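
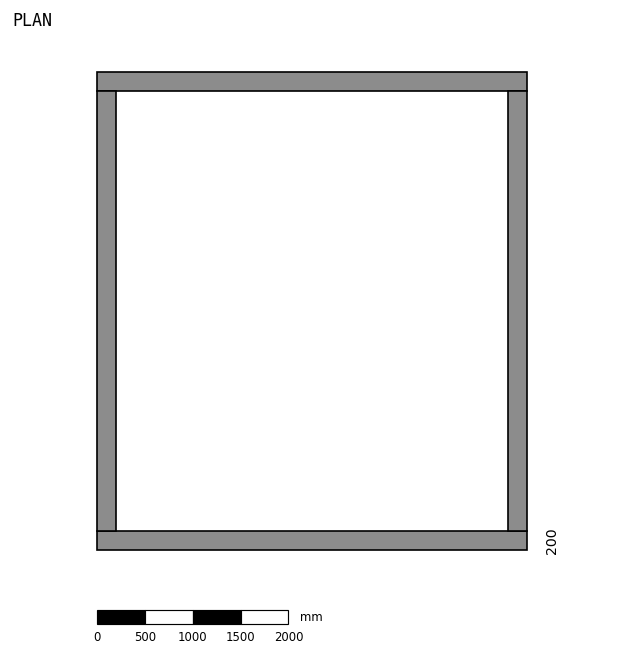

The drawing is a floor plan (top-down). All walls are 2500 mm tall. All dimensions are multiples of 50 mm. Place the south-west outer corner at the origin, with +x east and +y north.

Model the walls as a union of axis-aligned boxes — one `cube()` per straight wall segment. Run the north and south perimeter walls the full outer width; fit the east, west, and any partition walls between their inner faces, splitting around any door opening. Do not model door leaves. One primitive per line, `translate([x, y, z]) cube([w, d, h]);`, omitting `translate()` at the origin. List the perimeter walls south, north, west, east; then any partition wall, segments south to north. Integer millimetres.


cube([4500, 200, 2500]);
translate([0, 4800, 0]) cube([4500, 200, 2500]);
translate([0, 200, 0]) cube([200, 4600, 2500]);
translate([4300, 200, 0]) cube([200, 4600, 2500]);


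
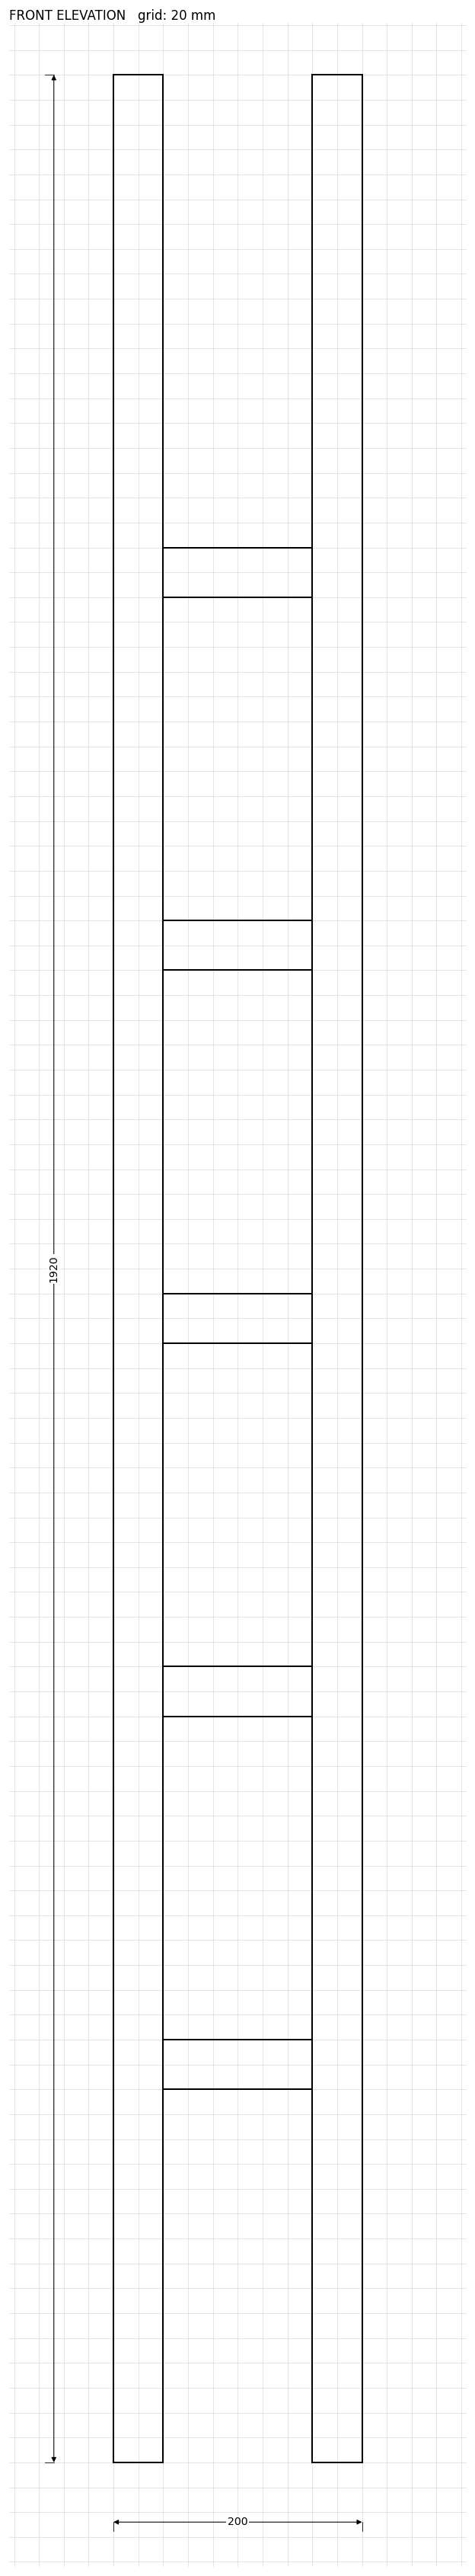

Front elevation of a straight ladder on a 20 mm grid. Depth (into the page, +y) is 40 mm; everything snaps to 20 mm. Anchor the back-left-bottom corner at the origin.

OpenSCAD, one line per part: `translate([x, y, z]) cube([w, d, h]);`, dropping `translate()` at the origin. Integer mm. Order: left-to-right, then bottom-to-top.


cube([40, 40, 1920]);
translate([40, 0, 300]) cube([120, 40, 40]);
translate([40, 0, 600]) cube([120, 40, 40]);
translate([40, 0, 900]) cube([120, 40, 40]);
translate([40, 0, 1200]) cube([120, 40, 40]);
translate([40, 0, 1500]) cube([120, 40, 40]);
translate([160, 0, 0]) cube([40, 40, 1920]);


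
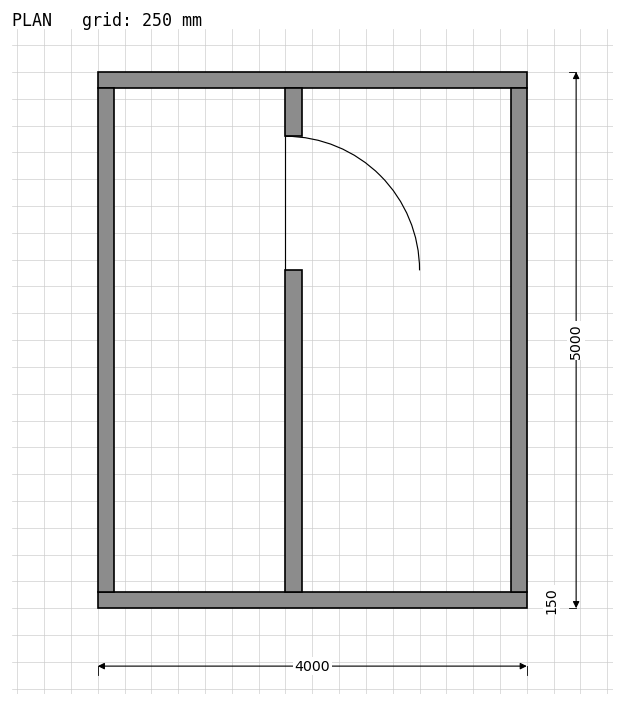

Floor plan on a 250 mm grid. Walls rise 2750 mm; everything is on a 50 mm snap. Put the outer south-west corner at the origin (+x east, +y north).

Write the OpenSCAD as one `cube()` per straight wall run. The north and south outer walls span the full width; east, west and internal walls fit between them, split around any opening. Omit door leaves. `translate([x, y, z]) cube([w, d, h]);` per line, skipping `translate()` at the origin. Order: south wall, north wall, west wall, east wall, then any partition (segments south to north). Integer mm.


cube([4000, 150, 2750]);
translate([0, 4850, 0]) cube([4000, 150, 2750]);
translate([0, 150, 0]) cube([150, 4700, 2750]);
translate([3850, 150, 0]) cube([150, 4700, 2750]);
translate([1750, 150, 0]) cube([150, 3000, 2750]);
translate([1750, 4400, 0]) cube([150, 450, 2750]);


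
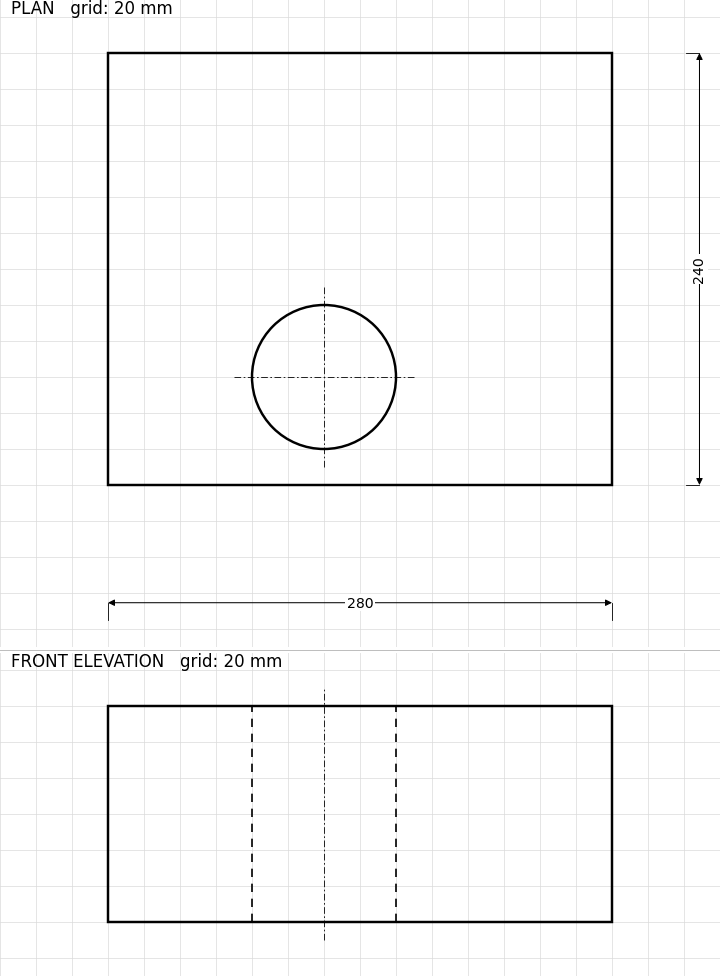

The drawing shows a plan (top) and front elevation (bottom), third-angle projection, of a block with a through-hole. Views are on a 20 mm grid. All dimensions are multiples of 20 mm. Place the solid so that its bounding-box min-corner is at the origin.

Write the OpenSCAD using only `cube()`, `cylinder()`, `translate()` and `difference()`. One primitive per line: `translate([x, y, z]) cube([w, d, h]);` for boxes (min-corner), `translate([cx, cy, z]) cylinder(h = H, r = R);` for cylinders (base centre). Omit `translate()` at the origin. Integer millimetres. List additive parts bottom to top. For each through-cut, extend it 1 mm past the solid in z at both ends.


difference() {
  cube([280, 240, 120]);
  translate([120, 60, -1]) cylinder(h = 122, r = 40);
}


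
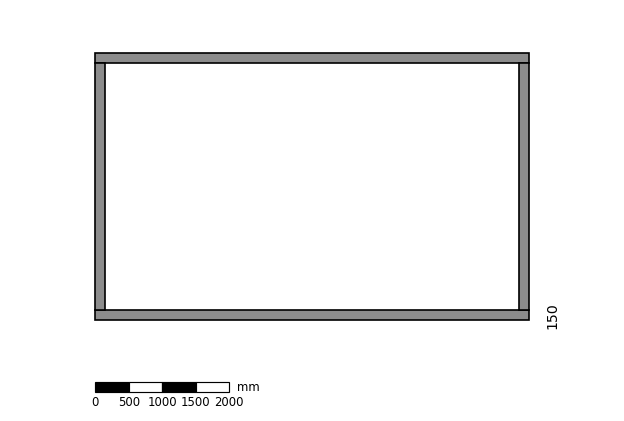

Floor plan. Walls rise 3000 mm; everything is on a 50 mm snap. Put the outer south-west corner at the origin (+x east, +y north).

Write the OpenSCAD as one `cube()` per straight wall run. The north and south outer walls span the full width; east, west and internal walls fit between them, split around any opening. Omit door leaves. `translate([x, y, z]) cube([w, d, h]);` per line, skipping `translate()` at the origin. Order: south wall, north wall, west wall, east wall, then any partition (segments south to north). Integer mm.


cube([6500, 150, 3000]);
translate([0, 3850, 0]) cube([6500, 150, 3000]);
translate([0, 150, 0]) cube([150, 3700, 3000]);
translate([6350, 150, 0]) cube([150, 3700, 3000]);


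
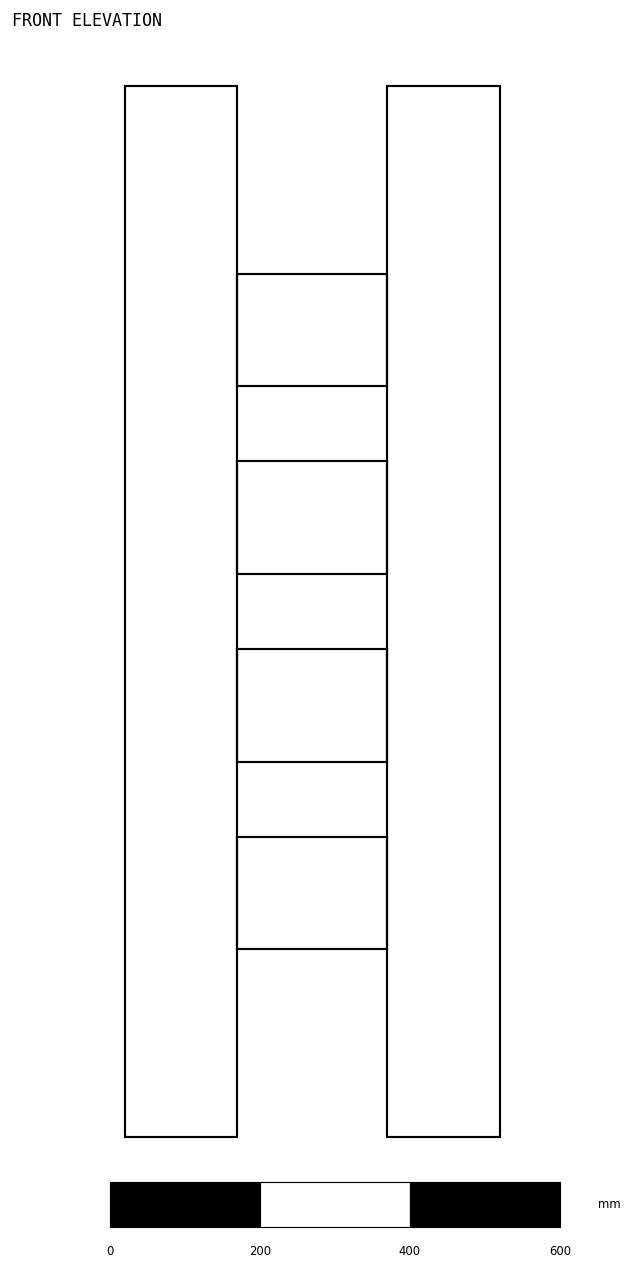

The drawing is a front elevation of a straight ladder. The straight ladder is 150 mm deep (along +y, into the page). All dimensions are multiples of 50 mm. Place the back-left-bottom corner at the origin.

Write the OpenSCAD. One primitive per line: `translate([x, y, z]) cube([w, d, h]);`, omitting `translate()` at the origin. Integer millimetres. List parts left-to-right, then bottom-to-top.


cube([150, 150, 1400]);
translate([150, 0, 250]) cube([200, 150, 150]);
translate([150, 0, 500]) cube([200, 150, 150]);
translate([150, 0, 750]) cube([200, 150, 150]);
translate([150, 0, 1000]) cube([200, 150, 150]);
translate([350, 0, 0]) cube([150, 150, 1400]);


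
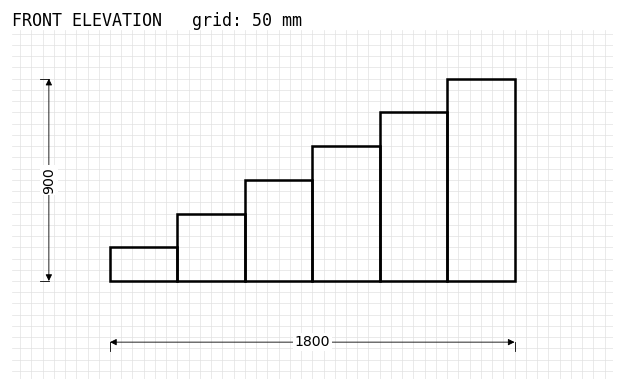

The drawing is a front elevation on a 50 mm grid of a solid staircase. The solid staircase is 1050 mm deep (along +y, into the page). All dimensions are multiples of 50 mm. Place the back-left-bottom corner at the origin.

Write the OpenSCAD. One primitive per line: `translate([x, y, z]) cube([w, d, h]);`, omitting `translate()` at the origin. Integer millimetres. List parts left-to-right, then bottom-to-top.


cube([300, 1050, 150]);
translate([300, 0, 0]) cube([300, 1050, 300]);
translate([600, 0, 0]) cube([300, 1050, 450]);
translate([900, 0, 0]) cube([300, 1050, 600]);
translate([1200, 0, 0]) cube([300, 1050, 750]);
translate([1500, 0, 0]) cube([300, 1050, 900]);


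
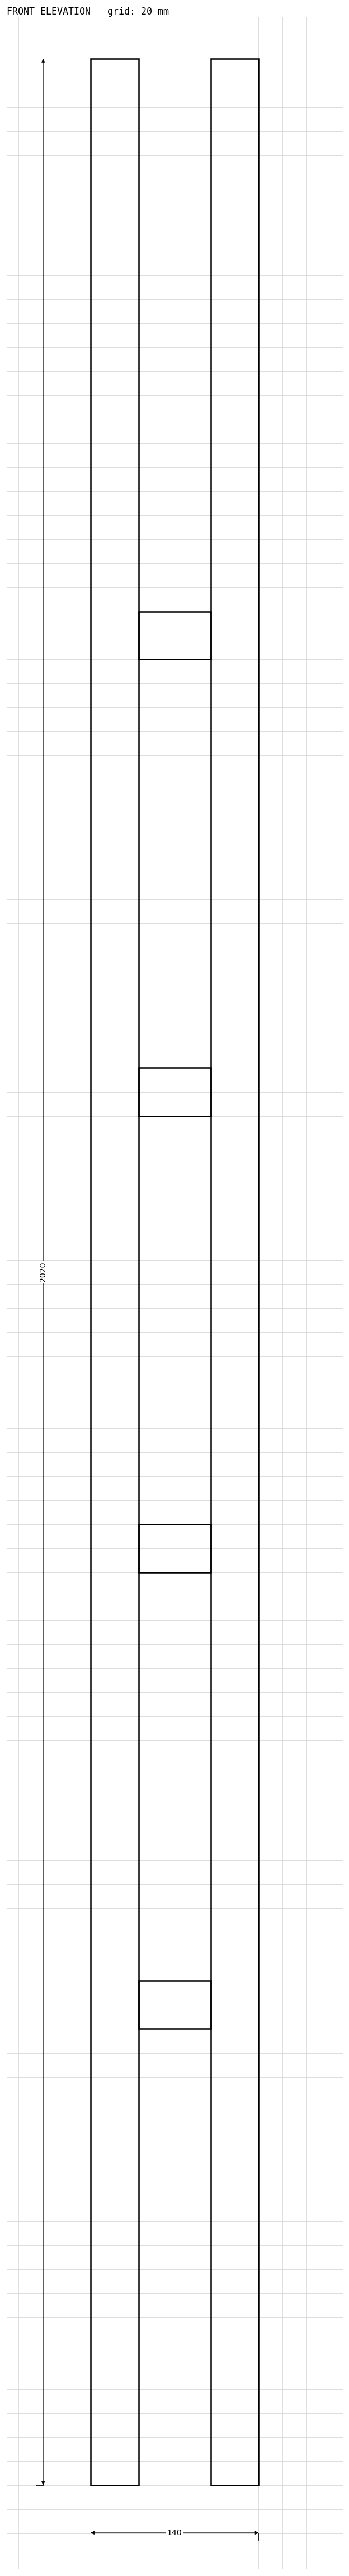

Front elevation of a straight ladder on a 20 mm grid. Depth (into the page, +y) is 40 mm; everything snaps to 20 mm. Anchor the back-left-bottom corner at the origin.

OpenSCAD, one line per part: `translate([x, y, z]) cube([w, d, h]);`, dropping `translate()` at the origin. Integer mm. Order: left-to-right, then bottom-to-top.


cube([40, 40, 2020]);
translate([40, 0, 380]) cube([60, 40, 40]);
translate([40, 0, 760]) cube([60, 40, 40]);
translate([40, 0, 1140]) cube([60, 40, 40]);
translate([40, 0, 1520]) cube([60, 40, 40]);
translate([100, 0, 0]) cube([40, 40, 2020]);


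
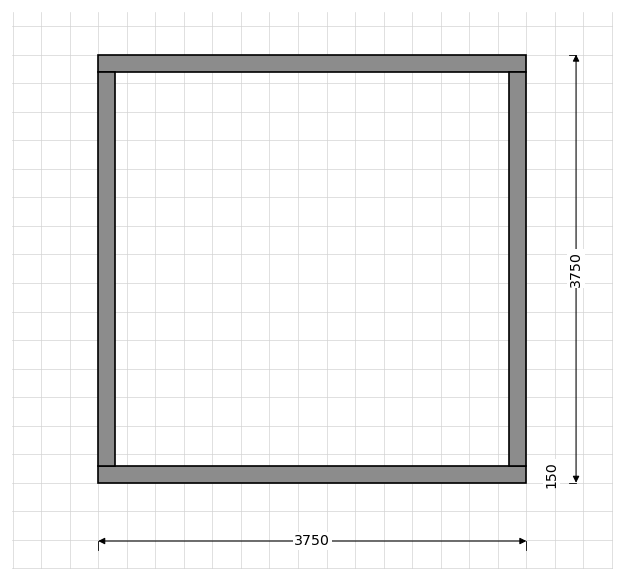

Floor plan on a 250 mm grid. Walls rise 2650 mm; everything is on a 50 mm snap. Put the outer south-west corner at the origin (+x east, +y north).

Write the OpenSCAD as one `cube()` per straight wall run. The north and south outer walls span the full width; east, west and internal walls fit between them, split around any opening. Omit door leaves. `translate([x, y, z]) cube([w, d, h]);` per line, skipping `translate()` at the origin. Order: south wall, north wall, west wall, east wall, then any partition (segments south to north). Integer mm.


cube([3750, 150, 2650]);
translate([0, 3600, 0]) cube([3750, 150, 2650]);
translate([0, 150, 0]) cube([150, 3450, 2650]);
translate([3600, 150, 0]) cube([150, 3450, 2650]);


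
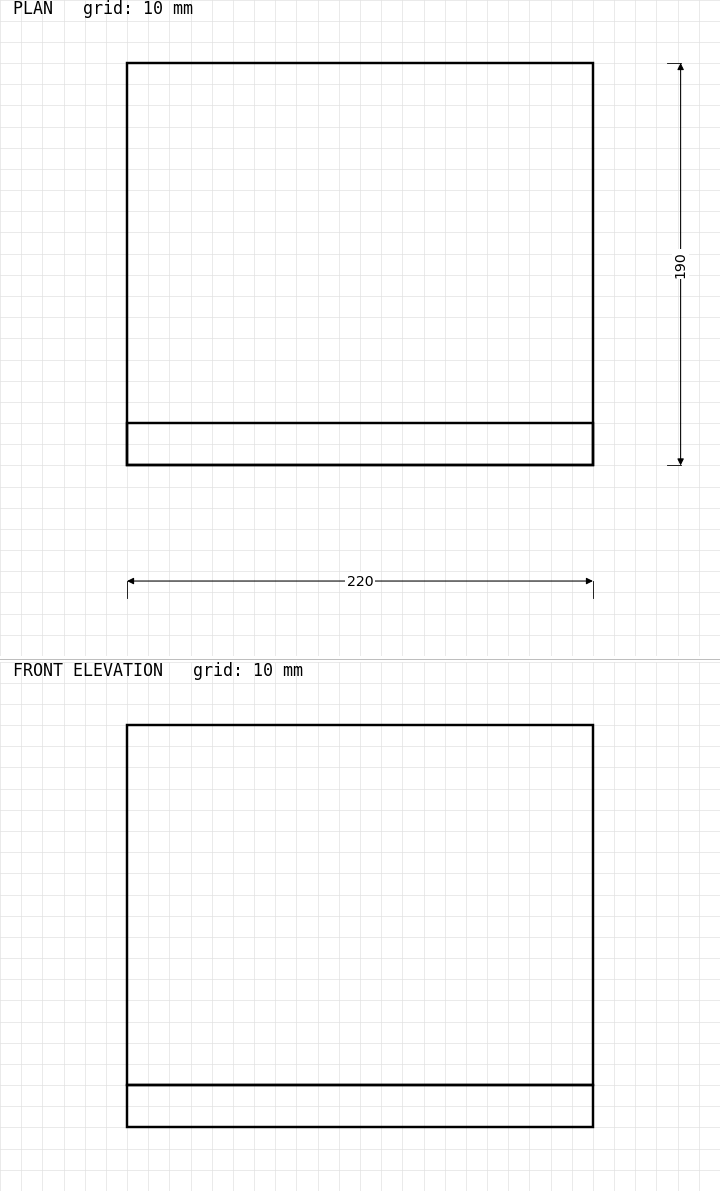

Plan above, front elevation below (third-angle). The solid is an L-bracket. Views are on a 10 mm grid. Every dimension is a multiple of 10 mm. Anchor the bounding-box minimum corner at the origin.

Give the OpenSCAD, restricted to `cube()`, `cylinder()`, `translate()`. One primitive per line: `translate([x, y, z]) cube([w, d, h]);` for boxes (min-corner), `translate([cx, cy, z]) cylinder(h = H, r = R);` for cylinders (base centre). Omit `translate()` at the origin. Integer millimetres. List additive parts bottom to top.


cube([220, 190, 20]);
translate([0, 0, 20]) cube([220, 20, 170]);


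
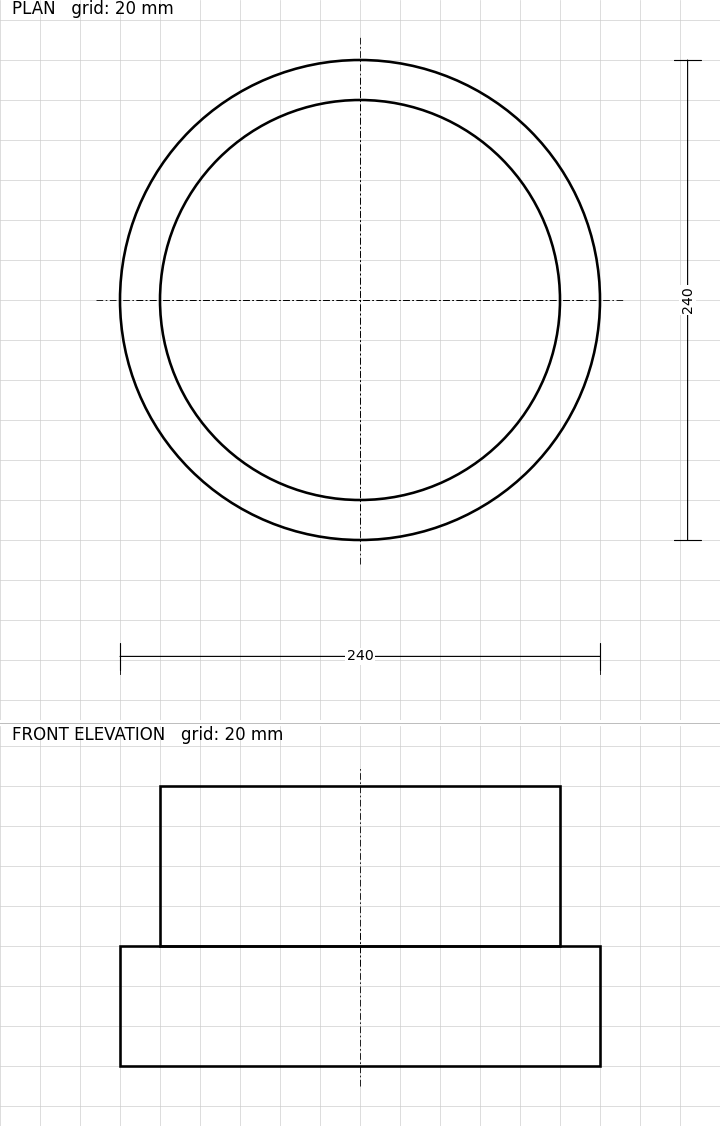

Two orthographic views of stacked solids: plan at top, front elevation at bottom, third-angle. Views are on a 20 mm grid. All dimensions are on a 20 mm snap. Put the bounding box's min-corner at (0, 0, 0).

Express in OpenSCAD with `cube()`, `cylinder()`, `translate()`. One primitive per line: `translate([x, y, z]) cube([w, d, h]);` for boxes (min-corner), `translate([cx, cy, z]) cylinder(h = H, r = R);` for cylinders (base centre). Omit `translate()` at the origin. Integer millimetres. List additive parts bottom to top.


translate([120, 120, 0]) cylinder(h = 60, r = 120);
translate([120, 120, 60]) cylinder(h = 80, r = 100);


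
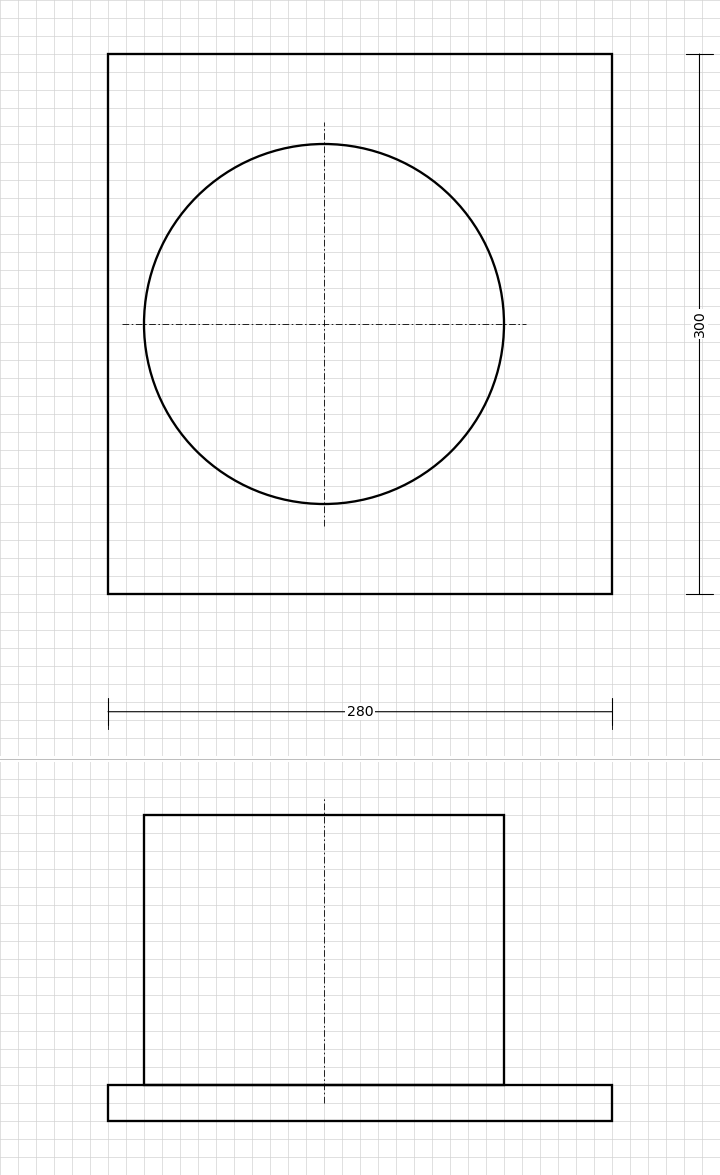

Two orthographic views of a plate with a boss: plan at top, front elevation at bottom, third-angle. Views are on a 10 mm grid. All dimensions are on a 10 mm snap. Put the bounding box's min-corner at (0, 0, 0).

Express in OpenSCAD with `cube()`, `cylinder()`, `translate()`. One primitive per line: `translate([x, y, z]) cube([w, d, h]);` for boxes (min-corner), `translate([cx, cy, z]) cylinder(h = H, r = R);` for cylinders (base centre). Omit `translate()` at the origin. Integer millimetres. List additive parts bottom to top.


cube([280, 300, 20]);
translate([120, 150, 20]) cylinder(h = 150, r = 100);


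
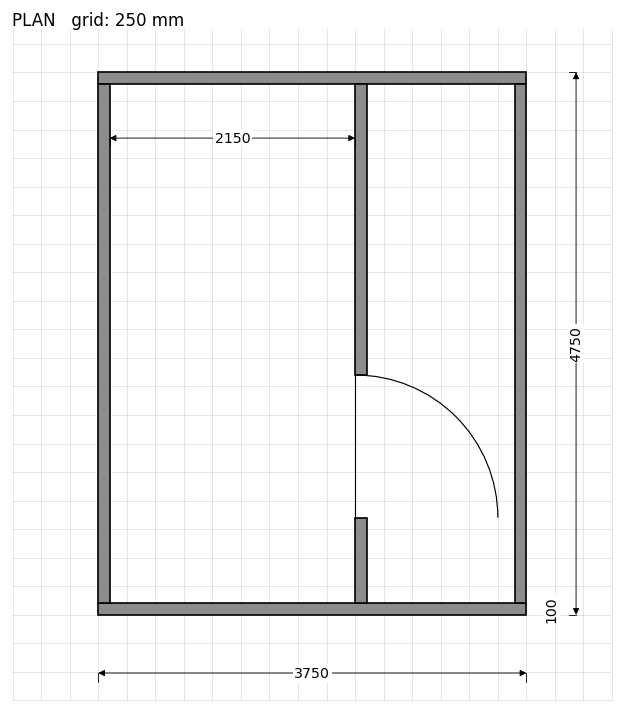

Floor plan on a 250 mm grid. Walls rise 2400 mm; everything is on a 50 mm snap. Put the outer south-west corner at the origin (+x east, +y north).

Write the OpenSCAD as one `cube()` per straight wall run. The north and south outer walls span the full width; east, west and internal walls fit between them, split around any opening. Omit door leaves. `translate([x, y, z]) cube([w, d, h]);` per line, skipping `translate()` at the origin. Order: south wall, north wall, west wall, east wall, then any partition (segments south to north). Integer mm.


cube([3750, 100, 2400]);
translate([0, 4650, 0]) cube([3750, 100, 2400]);
translate([0, 100, 0]) cube([100, 4550, 2400]);
translate([3650, 100, 0]) cube([100, 4550, 2400]);
translate([2250, 100, 0]) cube([100, 750, 2400]);
translate([2250, 2100, 0]) cube([100, 2550, 2400]);


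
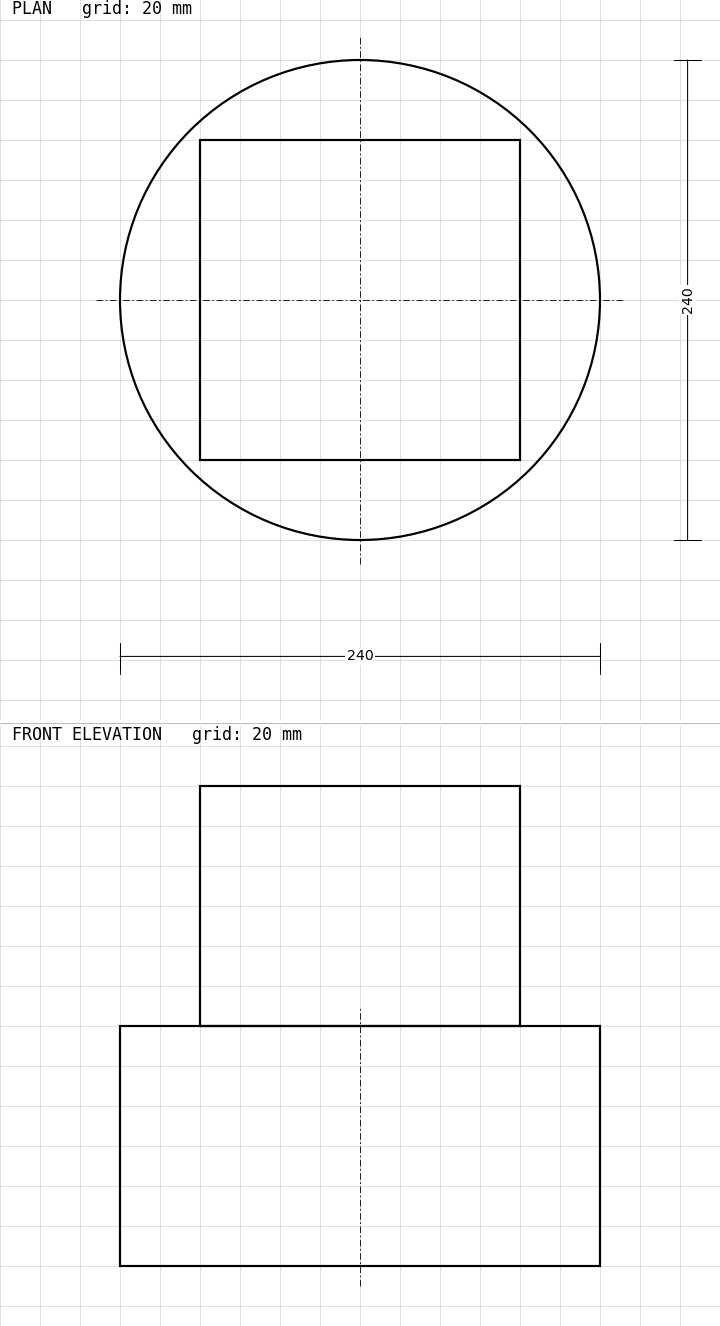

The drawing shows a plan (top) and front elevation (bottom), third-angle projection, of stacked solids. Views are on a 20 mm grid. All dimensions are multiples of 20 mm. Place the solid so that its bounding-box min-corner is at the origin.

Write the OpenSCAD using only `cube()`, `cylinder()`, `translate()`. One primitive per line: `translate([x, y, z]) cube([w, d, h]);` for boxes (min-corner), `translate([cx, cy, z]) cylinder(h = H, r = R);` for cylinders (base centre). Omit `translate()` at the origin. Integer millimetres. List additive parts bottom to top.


translate([120, 120, 0]) cylinder(h = 120, r = 120);
translate([40, 40, 120]) cube([160, 160, 120]);


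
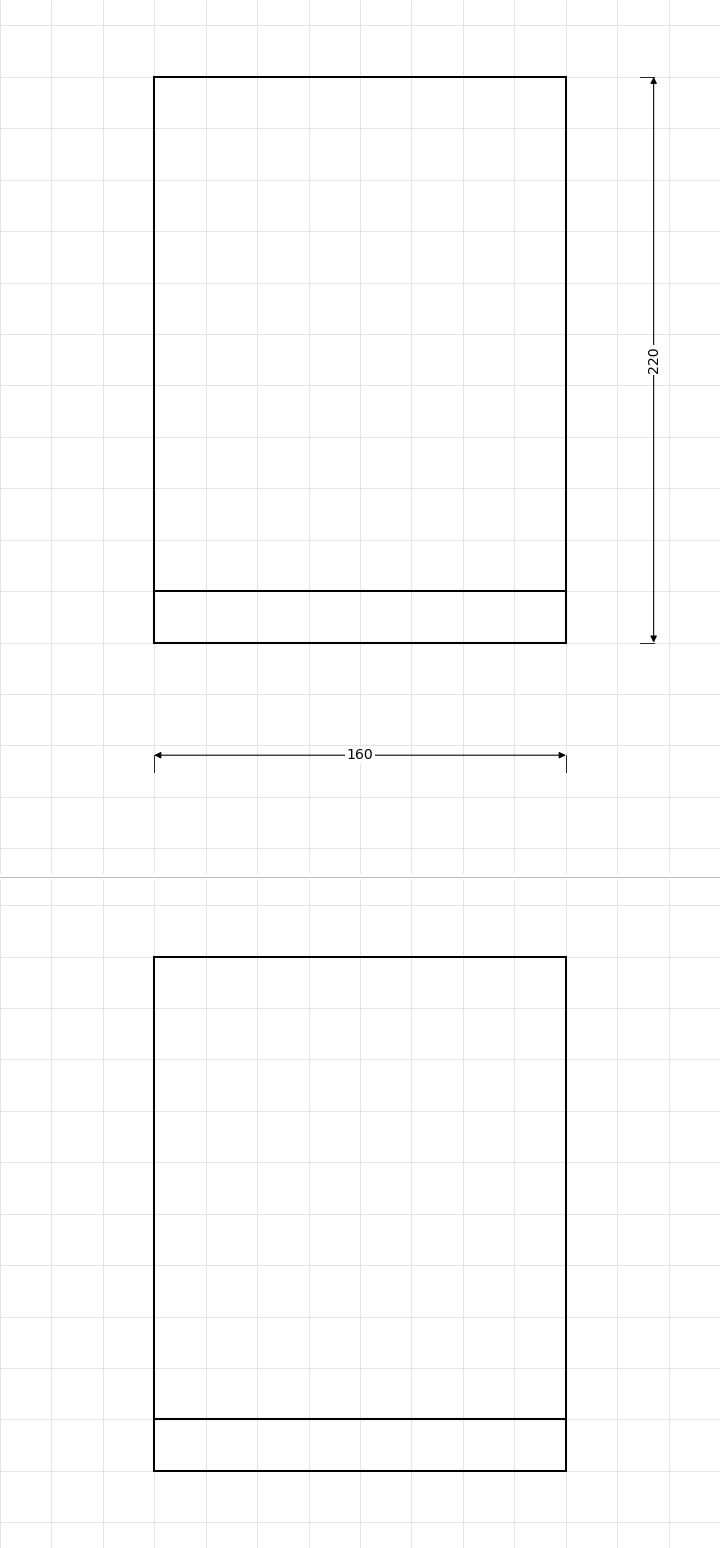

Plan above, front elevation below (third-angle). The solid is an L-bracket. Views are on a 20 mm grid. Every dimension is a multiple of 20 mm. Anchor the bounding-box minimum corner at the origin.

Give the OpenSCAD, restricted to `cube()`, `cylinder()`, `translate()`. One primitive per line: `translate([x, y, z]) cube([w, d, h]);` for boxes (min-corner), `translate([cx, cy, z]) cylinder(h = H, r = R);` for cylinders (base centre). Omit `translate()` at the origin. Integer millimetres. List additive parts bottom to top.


cube([160, 220, 20]);
translate([0, 0, 20]) cube([160, 20, 180]);


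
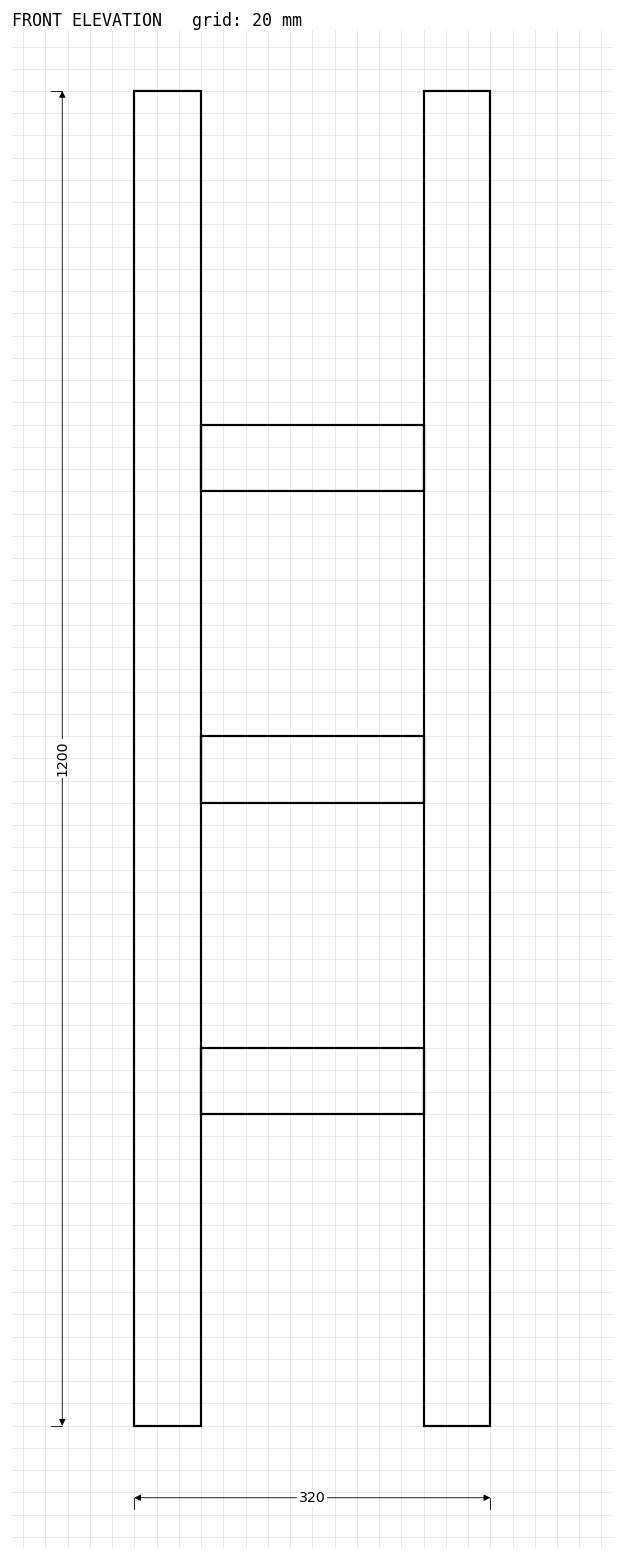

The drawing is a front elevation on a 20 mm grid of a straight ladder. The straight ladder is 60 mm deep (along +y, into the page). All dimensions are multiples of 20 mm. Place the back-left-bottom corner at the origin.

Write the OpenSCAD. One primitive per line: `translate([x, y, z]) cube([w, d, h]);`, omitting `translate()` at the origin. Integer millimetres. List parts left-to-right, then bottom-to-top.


cube([60, 60, 1200]);
translate([60, 0, 280]) cube([200, 60, 60]);
translate([60, 0, 560]) cube([200, 60, 60]);
translate([60, 0, 840]) cube([200, 60, 60]);
translate([260, 0, 0]) cube([60, 60, 1200]);


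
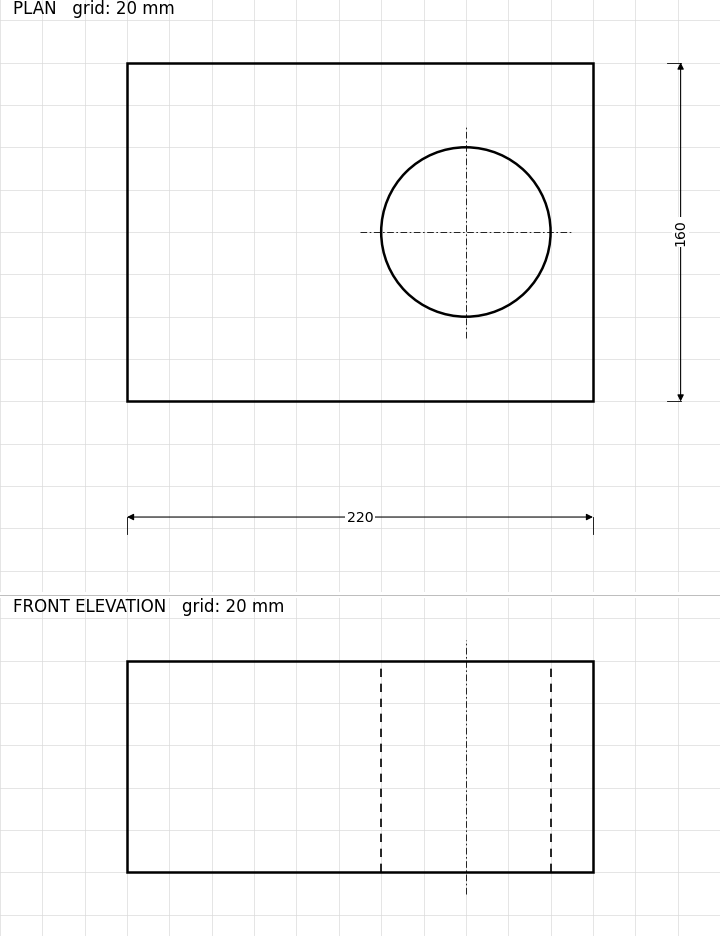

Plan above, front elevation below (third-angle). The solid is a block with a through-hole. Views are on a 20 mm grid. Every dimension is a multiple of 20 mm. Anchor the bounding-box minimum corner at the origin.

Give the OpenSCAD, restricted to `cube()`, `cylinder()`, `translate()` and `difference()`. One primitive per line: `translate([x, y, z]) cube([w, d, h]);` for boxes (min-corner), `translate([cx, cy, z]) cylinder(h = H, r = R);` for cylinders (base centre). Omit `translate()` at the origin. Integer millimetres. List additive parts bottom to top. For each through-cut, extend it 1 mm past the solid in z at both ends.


difference() {
  cube([220, 160, 100]);
  translate([160, 80, -1]) cylinder(h = 102, r = 40);
}


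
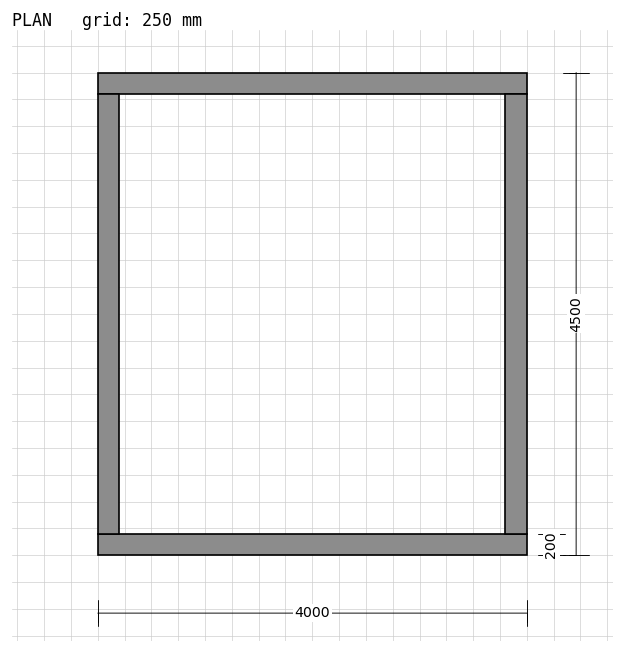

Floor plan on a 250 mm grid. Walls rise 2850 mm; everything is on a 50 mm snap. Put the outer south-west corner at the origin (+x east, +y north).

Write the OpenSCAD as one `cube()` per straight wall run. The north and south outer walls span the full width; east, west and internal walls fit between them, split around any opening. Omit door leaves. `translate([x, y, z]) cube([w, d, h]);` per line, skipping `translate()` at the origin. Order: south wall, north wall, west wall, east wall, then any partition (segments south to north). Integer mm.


cube([4000, 200, 2850]);
translate([0, 4300, 0]) cube([4000, 200, 2850]);
translate([0, 200, 0]) cube([200, 4100, 2850]);
translate([3800, 200, 0]) cube([200, 4100, 2850]);


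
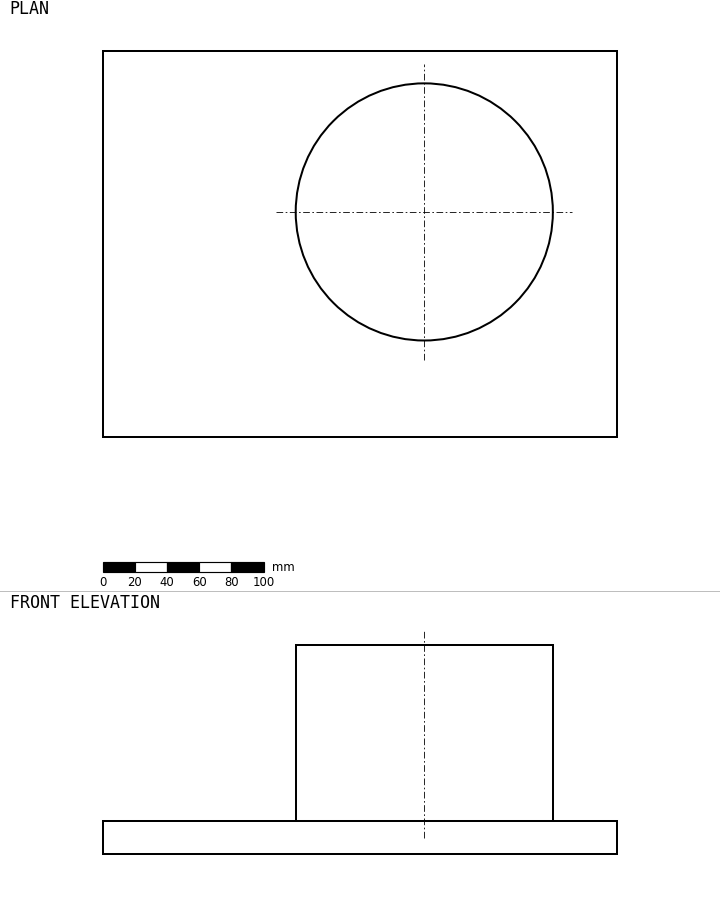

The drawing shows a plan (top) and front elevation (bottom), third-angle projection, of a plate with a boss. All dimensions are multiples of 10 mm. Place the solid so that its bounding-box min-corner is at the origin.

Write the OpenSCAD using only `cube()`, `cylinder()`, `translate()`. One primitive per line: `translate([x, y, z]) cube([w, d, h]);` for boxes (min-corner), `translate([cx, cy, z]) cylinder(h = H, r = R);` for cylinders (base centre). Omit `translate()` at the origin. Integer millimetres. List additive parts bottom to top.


cube([320, 240, 20]);
translate([200, 140, 20]) cylinder(h = 110, r = 80);


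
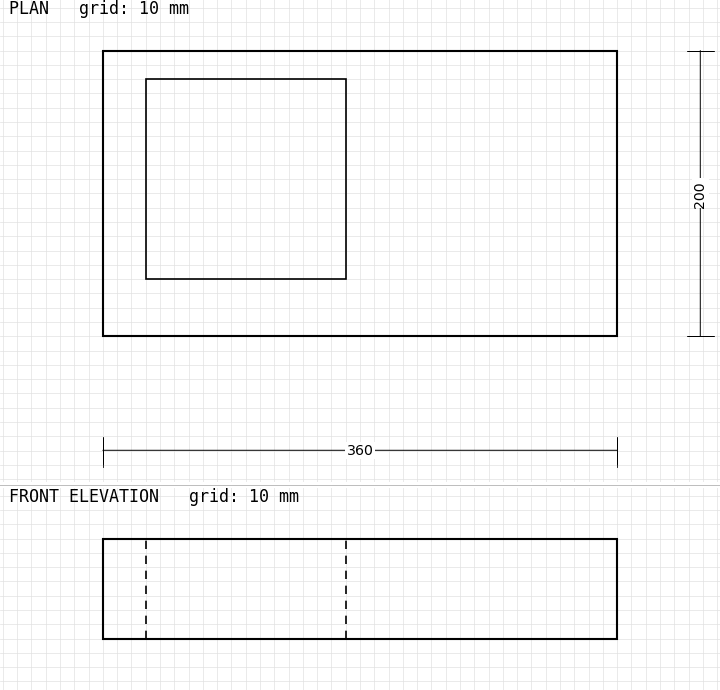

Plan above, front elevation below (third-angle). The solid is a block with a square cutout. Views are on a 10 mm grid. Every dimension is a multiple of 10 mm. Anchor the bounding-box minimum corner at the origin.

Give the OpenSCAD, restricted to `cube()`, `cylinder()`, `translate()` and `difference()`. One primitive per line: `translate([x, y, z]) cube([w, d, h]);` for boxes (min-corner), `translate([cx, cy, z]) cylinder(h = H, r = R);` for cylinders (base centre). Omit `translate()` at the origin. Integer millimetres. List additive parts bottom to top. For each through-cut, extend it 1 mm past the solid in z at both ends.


difference() {
  cube([360, 200, 70]);
  translate([30, 40, -1]) cube([140, 140, 72]);
}


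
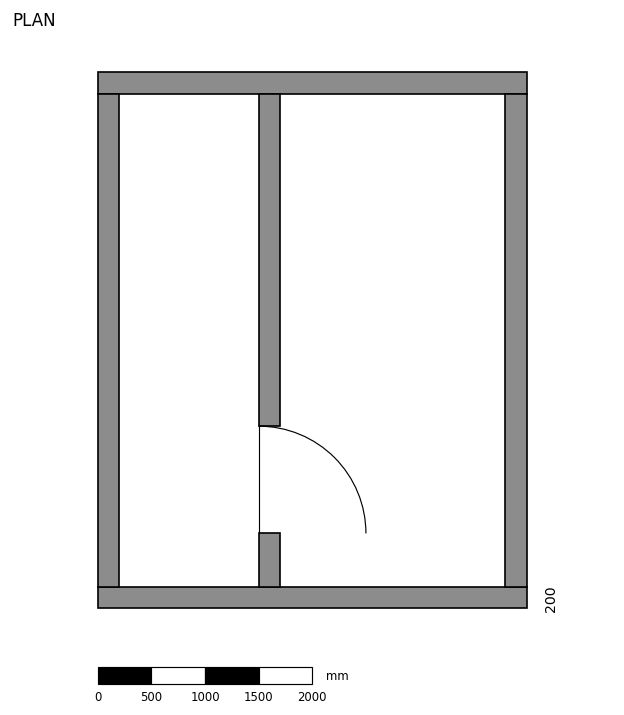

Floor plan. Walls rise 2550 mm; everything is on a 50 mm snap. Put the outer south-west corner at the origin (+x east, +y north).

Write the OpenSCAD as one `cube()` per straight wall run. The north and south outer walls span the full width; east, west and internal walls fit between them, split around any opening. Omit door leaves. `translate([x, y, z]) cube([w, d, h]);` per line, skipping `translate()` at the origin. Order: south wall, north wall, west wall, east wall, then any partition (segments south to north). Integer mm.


cube([4000, 200, 2550]);
translate([0, 4800, 0]) cube([4000, 200, 2550]);
translate([0, 200, 0]) cube([200, 4600, 2550]);
translate([3800, 200, 0]) cube([200, 4600, 2550]);
translate([1500, 200, 0]) cube([200, 500, 2550]);
translate([1500, 1700, 0]) cube([200, 3100, 2550]);


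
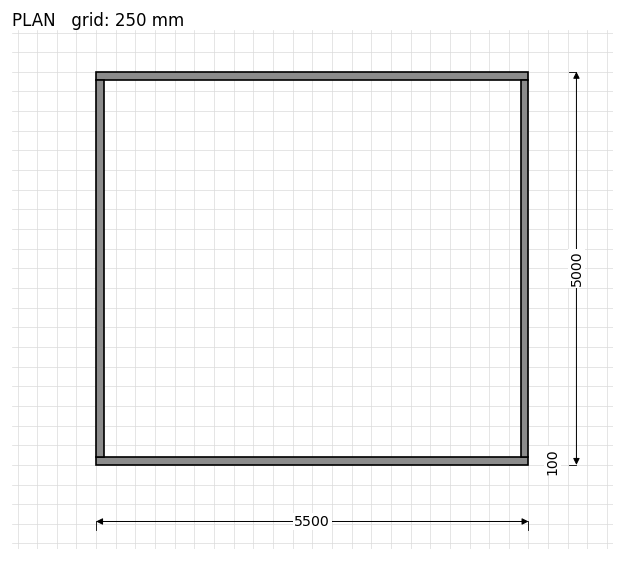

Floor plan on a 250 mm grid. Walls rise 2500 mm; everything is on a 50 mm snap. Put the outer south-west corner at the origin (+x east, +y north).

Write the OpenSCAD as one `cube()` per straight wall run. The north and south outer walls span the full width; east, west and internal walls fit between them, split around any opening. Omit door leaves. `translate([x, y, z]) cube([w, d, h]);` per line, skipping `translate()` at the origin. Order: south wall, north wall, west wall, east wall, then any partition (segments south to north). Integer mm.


cube([5500, 100, 2500]);
translate([0, 4900, 0]) cube([5500, 100, 2500]);
translate([0, 100, 0]) cube([100, 4800, 2500]);
translate([5400, 100, 0]) cube([100, 4800, 2500]);


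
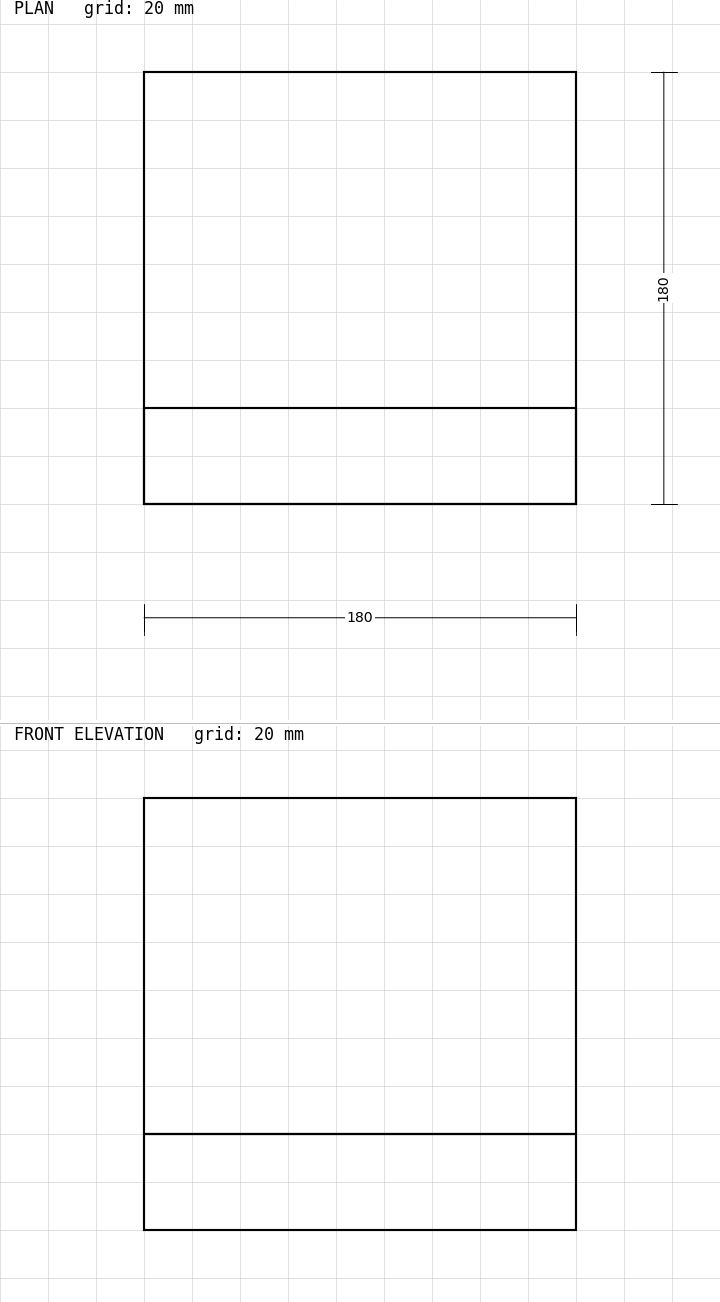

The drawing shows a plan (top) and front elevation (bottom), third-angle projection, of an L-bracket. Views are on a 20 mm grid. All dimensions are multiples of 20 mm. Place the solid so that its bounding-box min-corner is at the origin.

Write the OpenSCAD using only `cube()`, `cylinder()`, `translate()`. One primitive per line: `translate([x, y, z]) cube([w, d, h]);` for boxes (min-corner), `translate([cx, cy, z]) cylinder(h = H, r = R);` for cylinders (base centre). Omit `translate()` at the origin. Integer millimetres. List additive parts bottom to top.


cube([180, 180, 40]);
translate([0, 0, 40]) cube([180, 40, 140]);


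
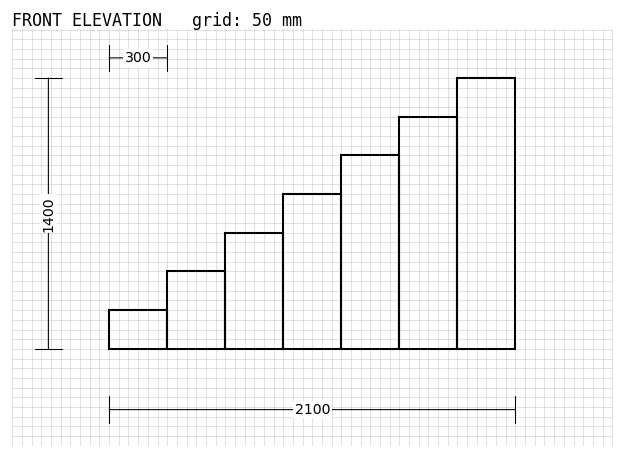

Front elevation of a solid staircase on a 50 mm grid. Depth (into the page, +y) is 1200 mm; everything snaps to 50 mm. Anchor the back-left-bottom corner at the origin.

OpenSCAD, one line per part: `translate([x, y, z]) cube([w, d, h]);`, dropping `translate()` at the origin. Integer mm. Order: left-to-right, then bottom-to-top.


cube([300, 1200, 200]);
translate([300, 0, 0]) cube([300, 1200, 400]);
translate([600, 0, 0]) cube([300, 1200, 600]);
translate([900, 0, 0]) cube([300, 1200, 800]);
translate([1200, 0, 0]) cube([300, 1200, 1000]);
translate([1500, 0, 0]) cube([300, 1200, 1200]);
translate([1800, 0, 0]) cube([300, 1200, 1400]);


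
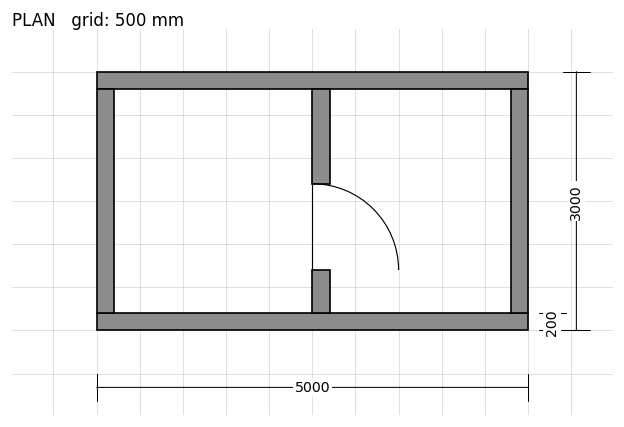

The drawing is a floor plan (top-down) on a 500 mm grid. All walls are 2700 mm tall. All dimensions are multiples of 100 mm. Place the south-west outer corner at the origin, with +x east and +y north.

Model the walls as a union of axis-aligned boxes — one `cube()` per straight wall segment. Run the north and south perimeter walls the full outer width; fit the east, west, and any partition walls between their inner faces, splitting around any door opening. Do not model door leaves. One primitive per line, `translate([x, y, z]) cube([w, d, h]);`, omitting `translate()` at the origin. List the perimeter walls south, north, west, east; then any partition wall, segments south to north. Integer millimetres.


cube([5000, 200, 2700]);
translate([0, 2800, 0]) cube([5000, 200, 2700]);
translate([0, 200, 0]) cube([200, 2600, 2700]);
translate([4800, 200, 0]) cube([200, 2600, 2700]);
translate([2500, 200, 0]) cube([200, 500, 2700]);
translate([2500, 1700, 0]) cube([200, 1100, 2700]);


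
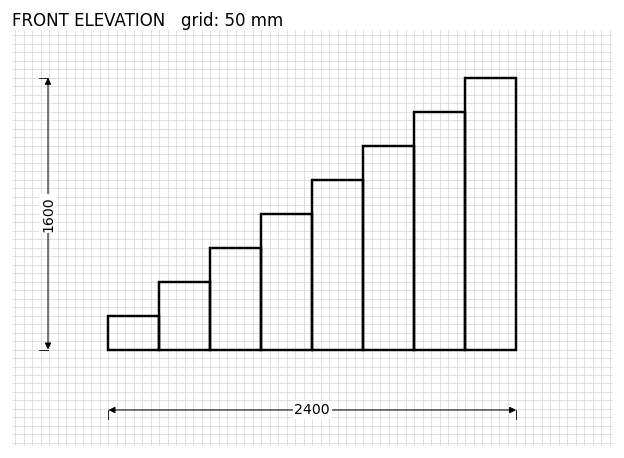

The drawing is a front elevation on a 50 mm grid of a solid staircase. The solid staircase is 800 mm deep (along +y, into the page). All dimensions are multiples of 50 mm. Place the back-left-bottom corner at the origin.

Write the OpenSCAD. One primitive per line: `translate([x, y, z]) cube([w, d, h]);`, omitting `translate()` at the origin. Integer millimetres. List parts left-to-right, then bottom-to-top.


cube([300, 800, 200]);
translate([300, 0, 0]) cube([300, 800, 400]);
translate([600, 0, 0]) cube([300, 800, 600]);
translate([900, 0, 0]) cube([300, 800, 800]);
translate([1200, 0, 0]) cube([300, 800, 1000]);
translate([1500, 0, 0]) cube([300, 800, 1200]);
translate([1800, 0, 0]) cube([300, 800, 1400]);
translate([2100, 0, 0]) cube([300, 800, 1600]);


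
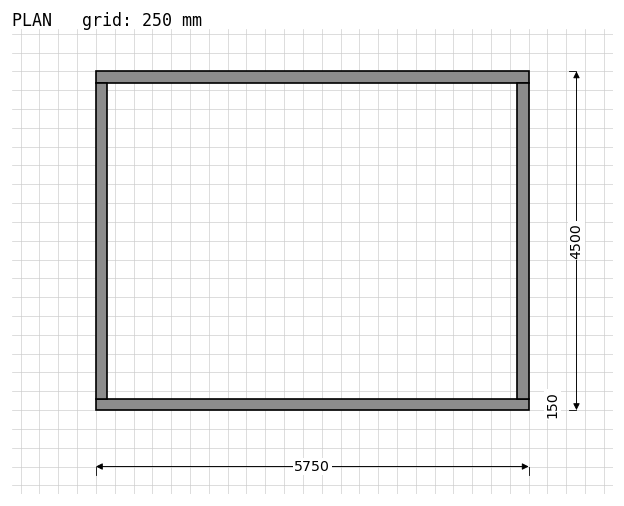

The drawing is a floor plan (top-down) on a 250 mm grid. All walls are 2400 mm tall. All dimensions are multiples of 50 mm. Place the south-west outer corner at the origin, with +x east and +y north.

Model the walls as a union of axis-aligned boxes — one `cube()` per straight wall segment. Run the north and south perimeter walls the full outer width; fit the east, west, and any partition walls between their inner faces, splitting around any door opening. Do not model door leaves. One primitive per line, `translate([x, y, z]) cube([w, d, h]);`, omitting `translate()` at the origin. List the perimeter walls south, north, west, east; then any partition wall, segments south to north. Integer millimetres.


cube([5750, 150, 2400]);
translate([0, 4350, 0]) cube([5750, 150, 2400]);
translate([0, 150, 0]) cube([150, 4200, 2400]);
translate([5600, 150, 0]) cube([150, 4200, 2400]);


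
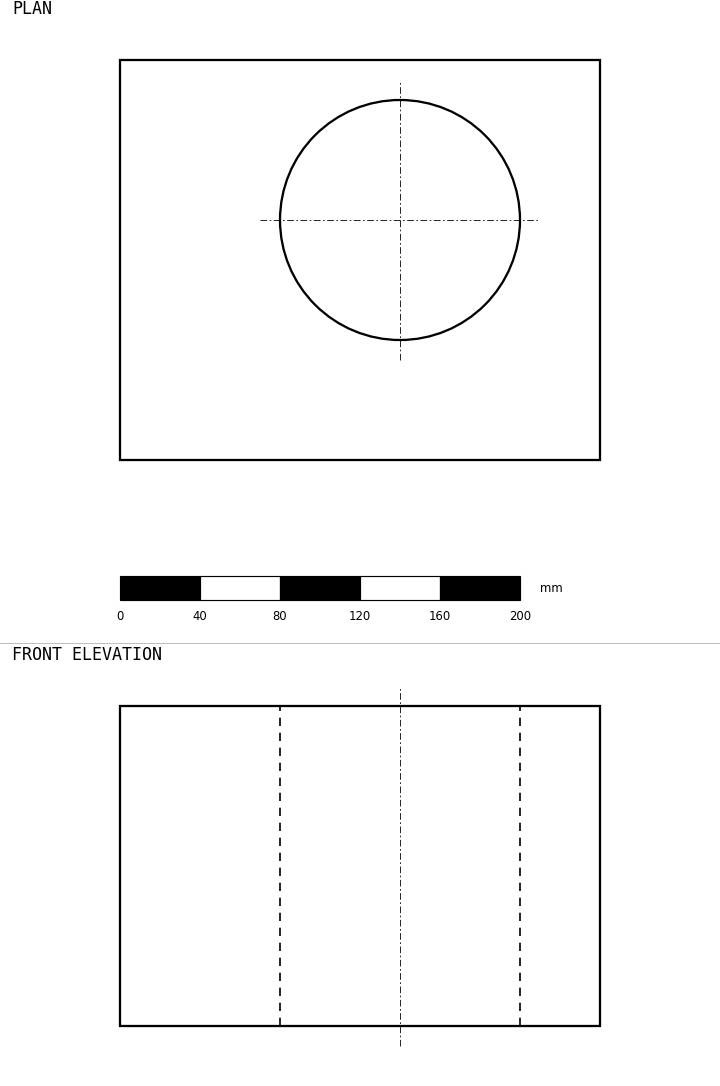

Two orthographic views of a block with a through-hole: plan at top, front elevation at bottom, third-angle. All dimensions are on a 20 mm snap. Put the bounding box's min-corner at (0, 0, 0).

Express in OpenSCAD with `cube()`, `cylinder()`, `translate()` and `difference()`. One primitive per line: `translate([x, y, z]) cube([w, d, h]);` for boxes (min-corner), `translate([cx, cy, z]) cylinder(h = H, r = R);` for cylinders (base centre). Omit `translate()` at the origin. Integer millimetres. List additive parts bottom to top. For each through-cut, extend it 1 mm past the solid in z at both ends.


difference() {
  cube([240, 200, 160]);
  translate([140, 120, -1]) cylinder(h = 162, r = 60);
}


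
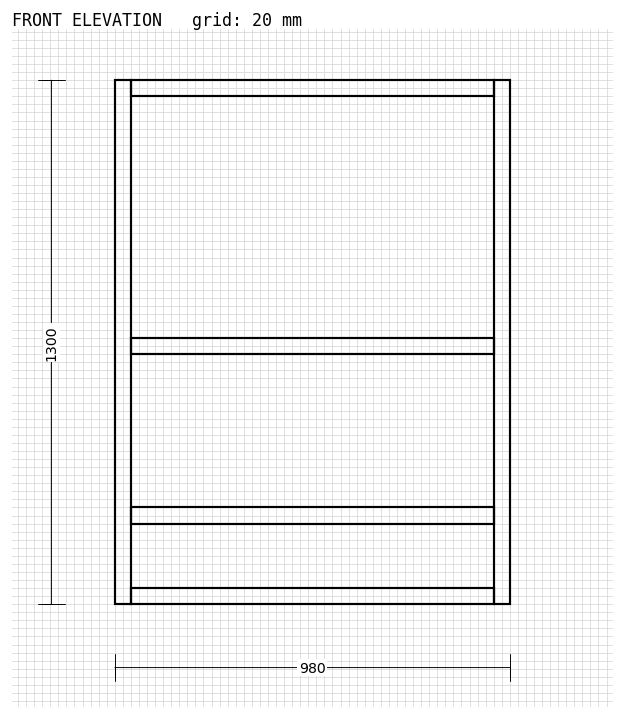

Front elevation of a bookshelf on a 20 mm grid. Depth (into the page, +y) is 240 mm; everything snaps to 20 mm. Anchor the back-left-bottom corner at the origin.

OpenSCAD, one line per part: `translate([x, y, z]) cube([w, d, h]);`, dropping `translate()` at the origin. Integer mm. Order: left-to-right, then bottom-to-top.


cube([40, 240, 1300]);
translate([40, 0, 0]) cube([900, 240, 40]);
translate([40, 0, 200]) cube([900, 240, 40]);
translate([40, 0, 620]) cube([900, 240, 40]);
translate([40, 0, 1260]) cube([900, 240, 40]);
translate([940, 0, 0]) cube([40, 240, 1300]);


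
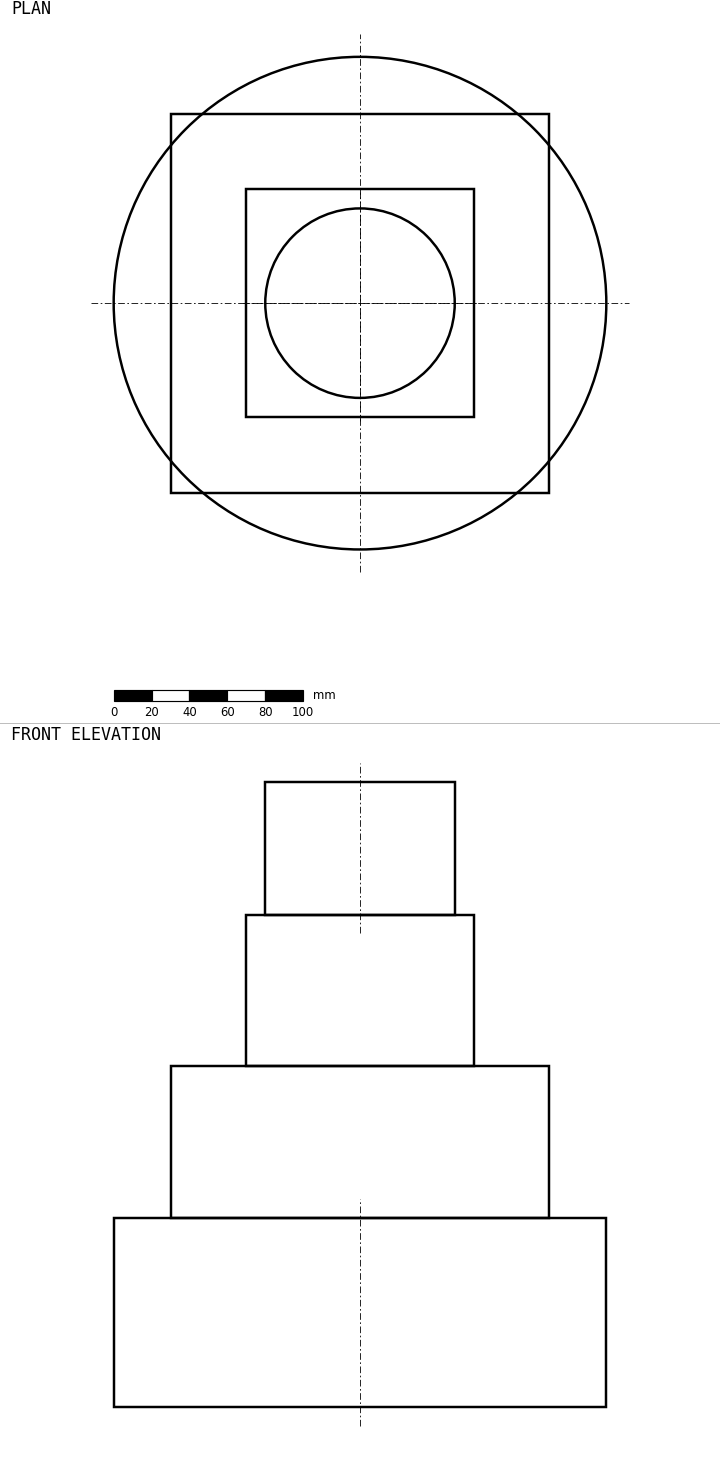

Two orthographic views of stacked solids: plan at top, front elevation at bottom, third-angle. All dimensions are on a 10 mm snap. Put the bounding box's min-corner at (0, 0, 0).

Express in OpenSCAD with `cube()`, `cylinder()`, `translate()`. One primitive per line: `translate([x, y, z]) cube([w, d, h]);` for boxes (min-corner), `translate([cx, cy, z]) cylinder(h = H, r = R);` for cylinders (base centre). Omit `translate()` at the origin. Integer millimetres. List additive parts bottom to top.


translate([130, 130, 0]) cylinder(h = 100, r = 130);
translate([30, 30, 100]) cube([200, 200, 80]);
translate([70, 70, 180]) cube([120, 120, 80]);
translate([130, 130, 260]) cylinder(h = 70, r = 50);


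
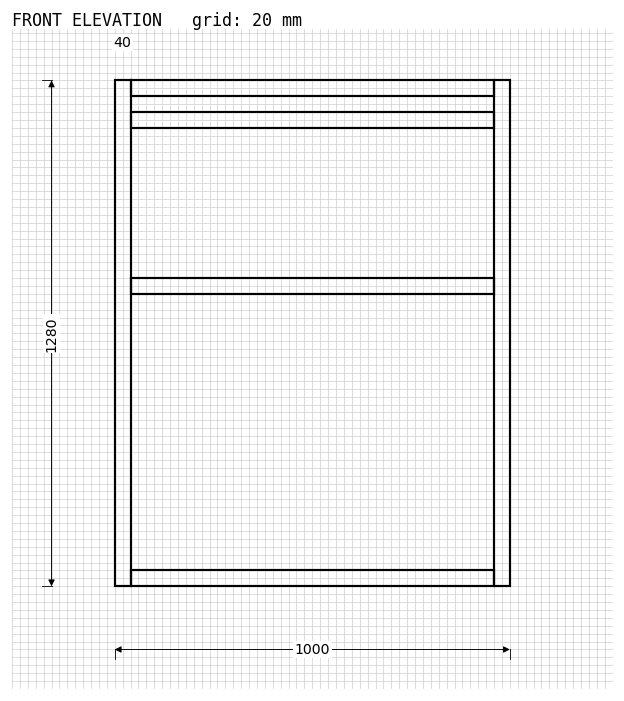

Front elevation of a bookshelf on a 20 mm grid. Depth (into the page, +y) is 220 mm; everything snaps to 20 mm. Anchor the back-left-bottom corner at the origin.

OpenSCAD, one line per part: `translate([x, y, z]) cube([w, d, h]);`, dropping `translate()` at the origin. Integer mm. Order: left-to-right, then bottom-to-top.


cube([40, 220, 1280]);
translate([40, 0, 0]) cube([920, 220, 40]);
translate([40, 0, 740]) cube([920, 220, 40]);
translate([40, 0, 1160]) cube([920, 220, 40]);
translate([40, 0, 1240]) cube([920, 220, 40]);
translate([960, 0, 0]) cube([40, 220, 1280]);


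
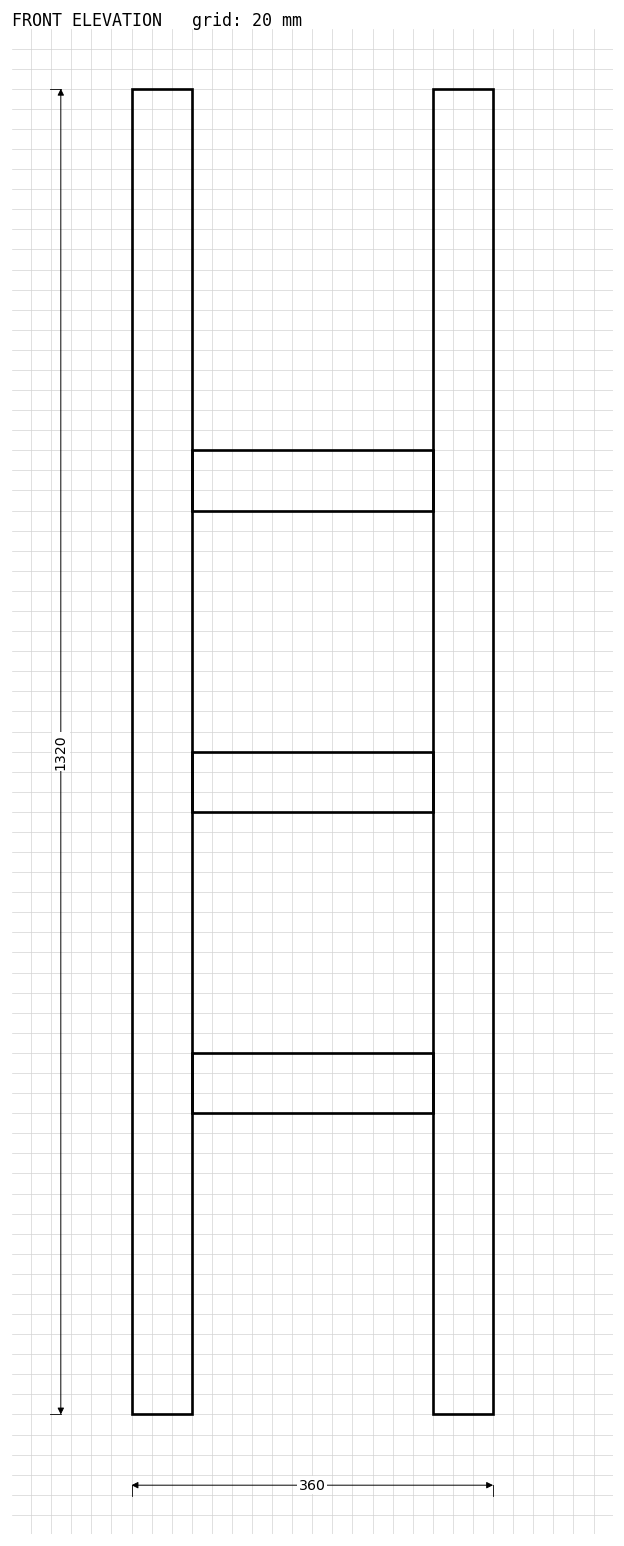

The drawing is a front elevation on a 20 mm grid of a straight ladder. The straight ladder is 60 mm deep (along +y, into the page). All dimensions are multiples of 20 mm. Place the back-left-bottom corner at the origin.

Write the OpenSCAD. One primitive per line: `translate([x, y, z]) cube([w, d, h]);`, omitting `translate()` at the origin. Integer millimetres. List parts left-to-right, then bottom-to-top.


cube([60, 60, 1320]);
translate([60, 0, 300]) cube([240, 60, 60]);
translate([60, 0, 600]) cube([240, 60, 60]);
translate([60, 0, 900]) cube([240, 60, 60]);
translate([300, 0, 0]) cube([60, 60, 1320]);


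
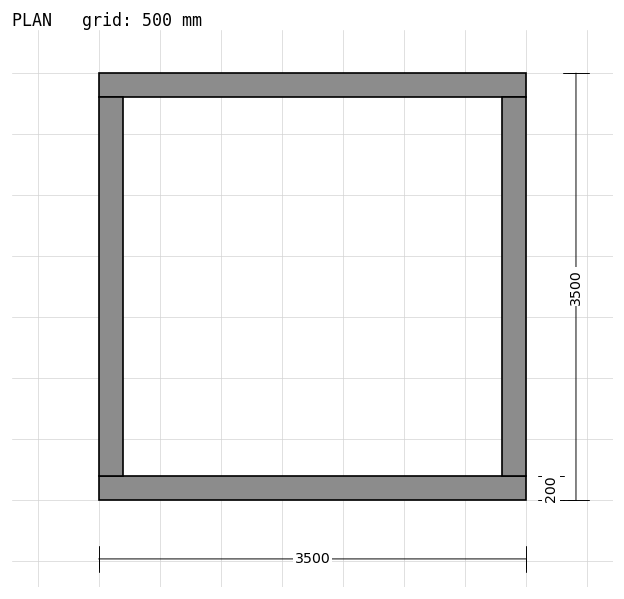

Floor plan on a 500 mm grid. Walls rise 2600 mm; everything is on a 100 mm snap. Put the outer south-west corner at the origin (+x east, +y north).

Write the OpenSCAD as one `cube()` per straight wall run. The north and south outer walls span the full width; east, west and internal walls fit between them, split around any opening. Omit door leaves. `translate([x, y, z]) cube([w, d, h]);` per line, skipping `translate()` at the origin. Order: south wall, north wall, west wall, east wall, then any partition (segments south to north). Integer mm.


cube([3500, 200, 2600]);
translate([0, 3300, 0]) cube([3500, 200, 2600]);
translate([0, 200, 0]) cube([200, 3100, 2600]);
translate([3300, 200, 0]) cube([200, 3100, 2600]);


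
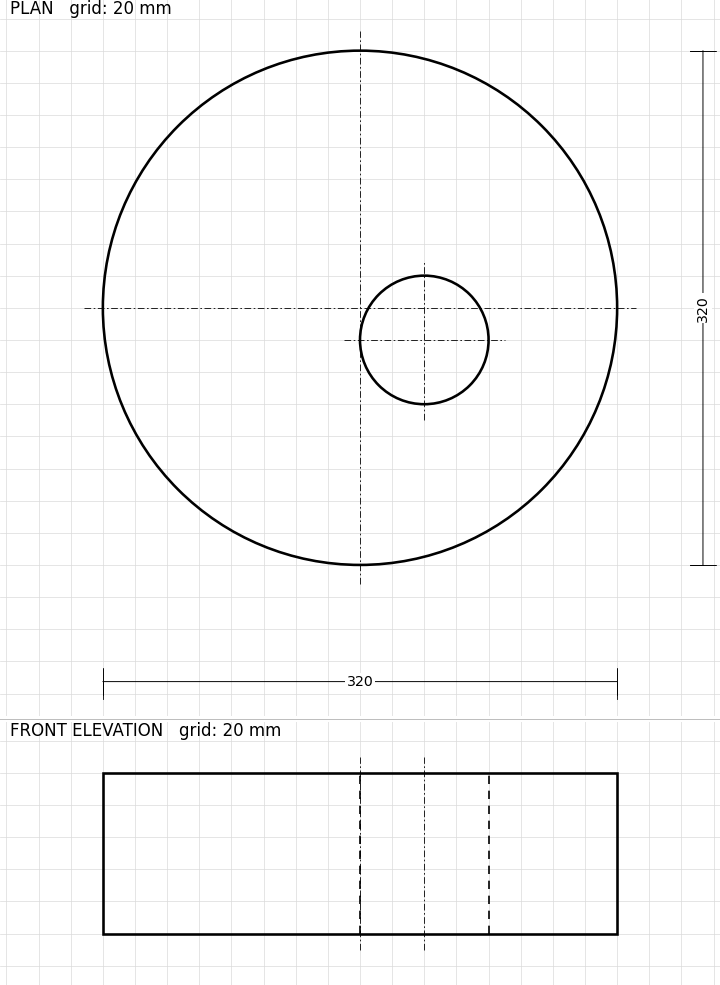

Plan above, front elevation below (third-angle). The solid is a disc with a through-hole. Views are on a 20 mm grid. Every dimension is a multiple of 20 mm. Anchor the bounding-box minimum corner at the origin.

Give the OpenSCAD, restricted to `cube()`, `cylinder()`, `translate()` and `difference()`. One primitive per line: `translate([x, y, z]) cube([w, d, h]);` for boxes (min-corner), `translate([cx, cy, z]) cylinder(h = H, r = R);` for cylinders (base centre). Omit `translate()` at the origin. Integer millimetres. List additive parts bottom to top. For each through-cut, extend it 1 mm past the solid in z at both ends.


difference() {
  translate([160, 160, 0]) cylinder(h = 100, r = 160);
  translate([200, 140, -1]) cylinder(h = 102, r = 40);
}


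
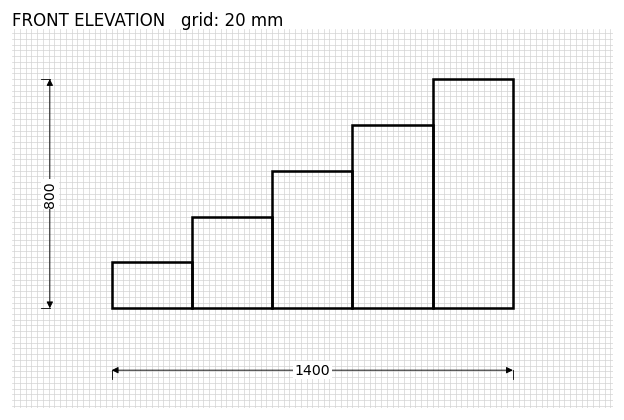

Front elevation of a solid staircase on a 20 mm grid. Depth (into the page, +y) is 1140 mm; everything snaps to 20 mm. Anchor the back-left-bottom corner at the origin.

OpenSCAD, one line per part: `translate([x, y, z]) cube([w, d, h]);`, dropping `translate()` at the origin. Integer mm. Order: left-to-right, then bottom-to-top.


cube([280, 1140, 160]);
translate([280, 0, 0]) cube([280, 1140, 320]);
translate([560, 0, 0]) cube([280, 1140, 480]);
translate([840, 0, 0]) cube([280, 1140, 640]);
translate([1120, 0, 0]) cube([280, 1140, 800]);


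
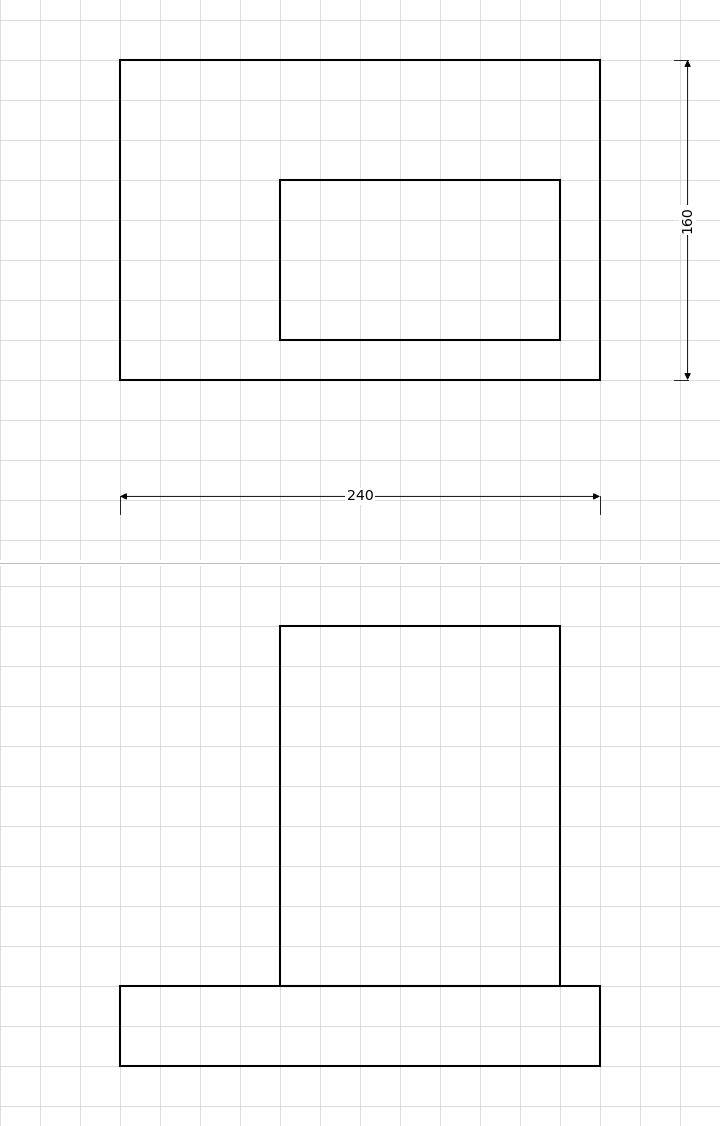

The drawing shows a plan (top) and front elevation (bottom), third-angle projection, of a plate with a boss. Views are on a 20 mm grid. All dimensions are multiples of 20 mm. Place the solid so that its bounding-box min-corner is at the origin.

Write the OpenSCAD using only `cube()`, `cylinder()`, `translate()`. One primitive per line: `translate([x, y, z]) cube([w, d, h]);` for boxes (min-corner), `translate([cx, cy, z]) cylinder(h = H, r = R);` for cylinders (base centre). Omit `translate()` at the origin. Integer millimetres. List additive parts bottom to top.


cube([240, 160, 40]);
translate([80, 20, 40]) cube([140, 80, 180]);
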